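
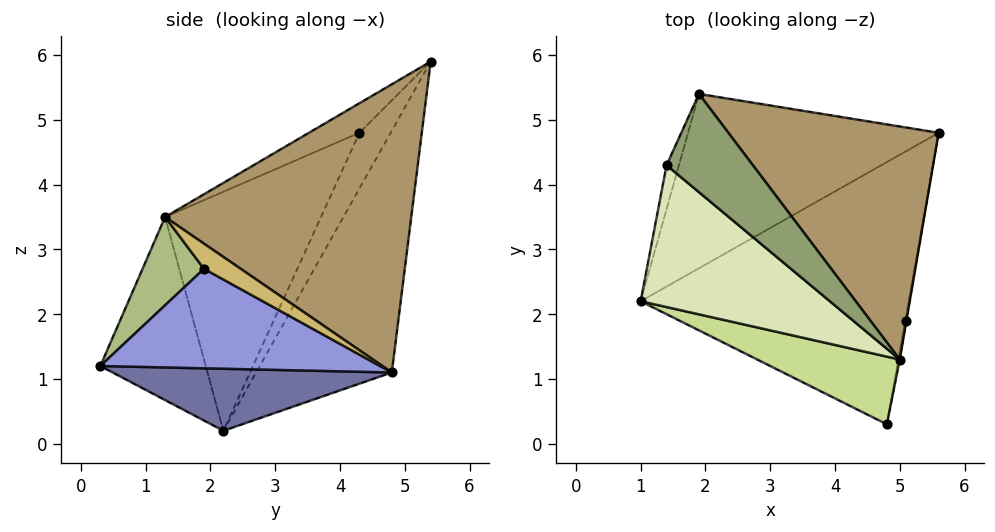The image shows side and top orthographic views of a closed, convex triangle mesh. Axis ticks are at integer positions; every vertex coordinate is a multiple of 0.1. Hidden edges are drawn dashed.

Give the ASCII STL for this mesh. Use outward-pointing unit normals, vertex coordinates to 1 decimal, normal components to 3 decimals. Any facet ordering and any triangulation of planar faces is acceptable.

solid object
 facet normal 0.225 -0.062 -0.972
  outer loop
   vertex 4.8 0.3 1.2
   vertex 1.0 2.2 0.2
   vertex 5.6 4.8 1.1
  endloop
 endfacet
 facet normal -0.389 0.828 -0.403
  outer loop
   vertex 1.9 5.4 5.9
   vertex 5.6 4.8 1.1
   vertex 1.0 2.2 0.2
  endloop
 endfacet
 facet normal 0.984 -0.175 -0.010
  outer loop
   vertex 5.1 1.9 2.7
   vertex 4.8 0.3 1.2
   vertex 5.6 4.8 1.1
  endloop
 endfacet
 facet normal -0.815 0.551 -0.181
  outer loop
   vertex 1.4 4.3 4.8
   vertex 1.9 5.4 5.9
   vertex 1.0 2.2 0.2
  endloop
 endfacet
 facet normal -0.253 -0.624 0.739
  outer loop
   vertex 5.0 1.3 3.5
   vertex 1.9 5.4 5.9
   vertex 1.4 4.3 4.8
  endloop
 endfacet
 facet normal 0.984 -0.176 -0.009
  outer loop
   vertex 5.0 1.3 3.5
   vertex 4.8 0.3 1.2
   vertex 5.1 1.9 2.7
  endloop
 endfacet
 facet normal -0.492 -0.782 0.383
  outer loop
   vertex 5.0 1.3 3.5
   vertex 1.0 2.2 0.2
   vertex 4.8 0.3 1.2
  endloop
 endfacet
 facet normal -0.500 -0.771 0.395
  outer loop
   vertex 5.0 1.3 3.5
   vertex 1.4 4.3 4.8
   vertex 1.0 2.2 0.2
  endloop
 endfacet
 facet normal 0.781 0.257 0.570
  outer loop
   vertex 5.0 1.3 3.5
   vertex 5.6 4.8 1.1
   vertex 1.9 5.4 5.9
  endloop
 endfacet
 facet normal 0.985 -0.174 -0.007
  outer loop
   vertex 5.0 1.3 3.5
   vertex 5.1 1.9 2.7
   vertex 5.6 4.8 1.1
  endloop
 endfacet
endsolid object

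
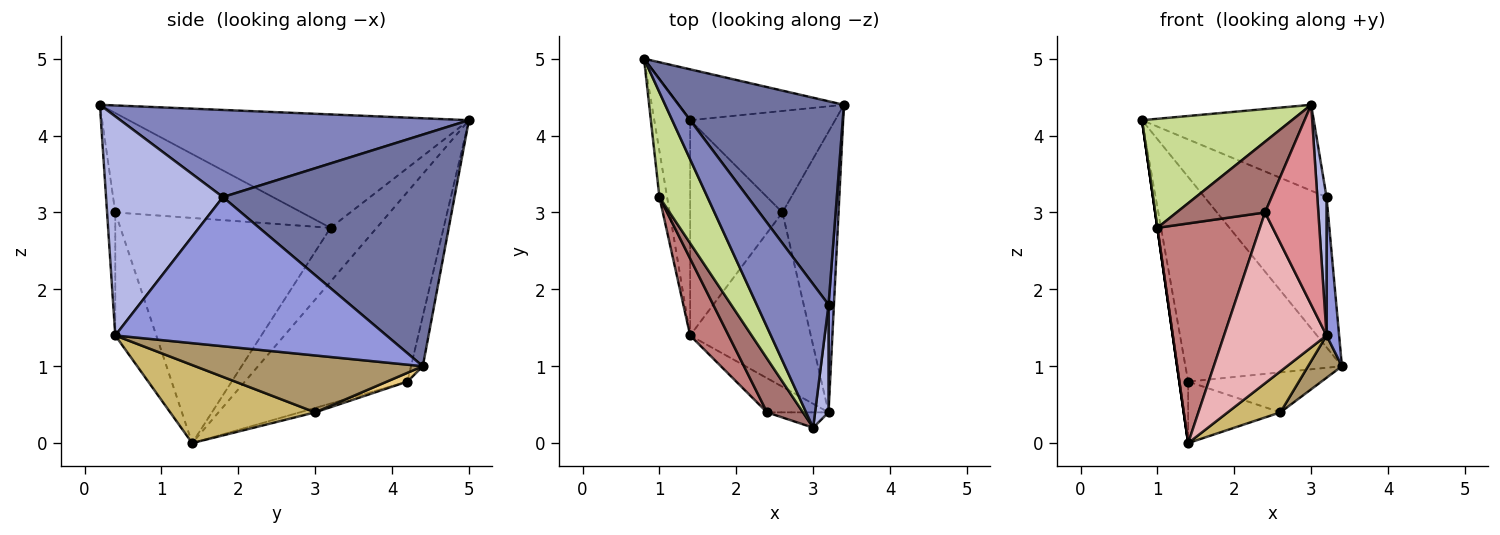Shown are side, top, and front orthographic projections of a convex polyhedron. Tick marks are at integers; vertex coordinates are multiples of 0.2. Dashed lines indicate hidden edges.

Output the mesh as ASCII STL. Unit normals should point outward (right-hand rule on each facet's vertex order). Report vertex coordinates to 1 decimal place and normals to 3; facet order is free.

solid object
 facet normal 0.748 0.394 0.534
  outer loop
   vertex 3.2 1.8 3.2
   vertex 3.4 4.4 1.0
   vertex 0.8 5.0 4.2
  endloop
 endfacet
 facet normal 0.722 0.355 0.594
  outer loop
   vertex 3.2 1.8 3.2
   vertex 0.8 5.0 4.2
   vertex 3.0 0.2 4.4
  endloop
 endfacet
 facet normal 0.998 -0.046 0.036
  outer loop
   vertex 3.2 1.8 3.2
   vertex 3.2 0.4 1.4
   vertex 3.4 4.4 1.0
  endloop
 endfacet
 facet normal 0.995 -0.079 0.061
  outer loop
   vertex 3.2 1.8 3.2
   vertex 3.0 0.2 4.4
   vertex 3.2 0.4 1.4
  endloop
 endfacet
 facet normal -0.073 0.968 -0.241
  outer loop
   vertex 1.4 4.2 0.8
   vertex 0.8 5.0 4.2
   vertex 3.4 4.4 1.0
  endloop
 endfacet
 facet normal -0.981 0.053 -0.186
  outer loop
   vertex 1.4 4.2 0.8
   vertex 1.4 1.4 0.0
   vertex 0.8 5.0 4.2
  endloop
 endfacet
 facet normal -0.853 -0.376 0.362
  outer loop
   vertex 1.0 3.2 2.8
   vertex 3.0 0.2 4.4
   vertex 0.8 5.0 4.2
  endloop
 endfacet
 facet normal -0.990 0.000 -0.141
  outer loop
   vertex 1.0 3.2 2.8
   vertex 0.8 5.0 4.2
   vertex 1.4 1.4 0.0
  endloop
 endfacet
 facet normal 0.708 -0.105 -0.698
  outer loop
   vertex 2.6 3.0 0.4
   vertex 3.4 4.4 1.0
   vertex 3.2 0.4 1.4
  endloop
 endfacet
 facet normal 0.533 -0.194 -0.824
  outer loop
   vertex 2.6 3.0 0.4
   vertex 3.2 0.4 1.4
   vertex 1.4 1.4 0.0
  endloop
 endfacet
 facet normal 0.056 0.366 -0.929
  outer loop
   vertex 2.6 3.0 0.4
   vertex 1.4 4.2 0.8
   vertex 3.4 4.4 1.0
  endloop
 endfacet
 facet normal -0.046 0.274 -0.961
  outer loop
   vertex 2.6 3.0 0.4
   vertex 1.4 1.4 0.0
   vertex 1.4 4.2 0.8
  endloop
 endfacet
 facet normal -0.859 -0.407 0.310
  outer loop
   vertex 2.4 0.4 3.0
   vertex 3.0 0.2 4.4
   vertex 1.0 3.2 2.8
  endloop
 endfacet
 facet normal -0.888 -0.433 0.152
  outer loop
   vertex 2.4 0.4 3.0
   vertex 1.0 3.2 2.8
   vertex 1.4 1.4 0.0
  endloop
 endfacet
 facet normal -0.152 -0.986 -0.076
  outer loop
   vertex 2.4 0.4 3.0
   vertex 3.2 0.4 1.4
   vertex 3.0 0.2 4.4
  endloop
 endfacet
 facet normal -0.365 -0.913 -0.183
  outer loop
   vertex 2.4 0.4 3.0
   vertex 1.4 1.4 0.0
   vertex 3.2 0.4 1.4
  endloop
 endfacet
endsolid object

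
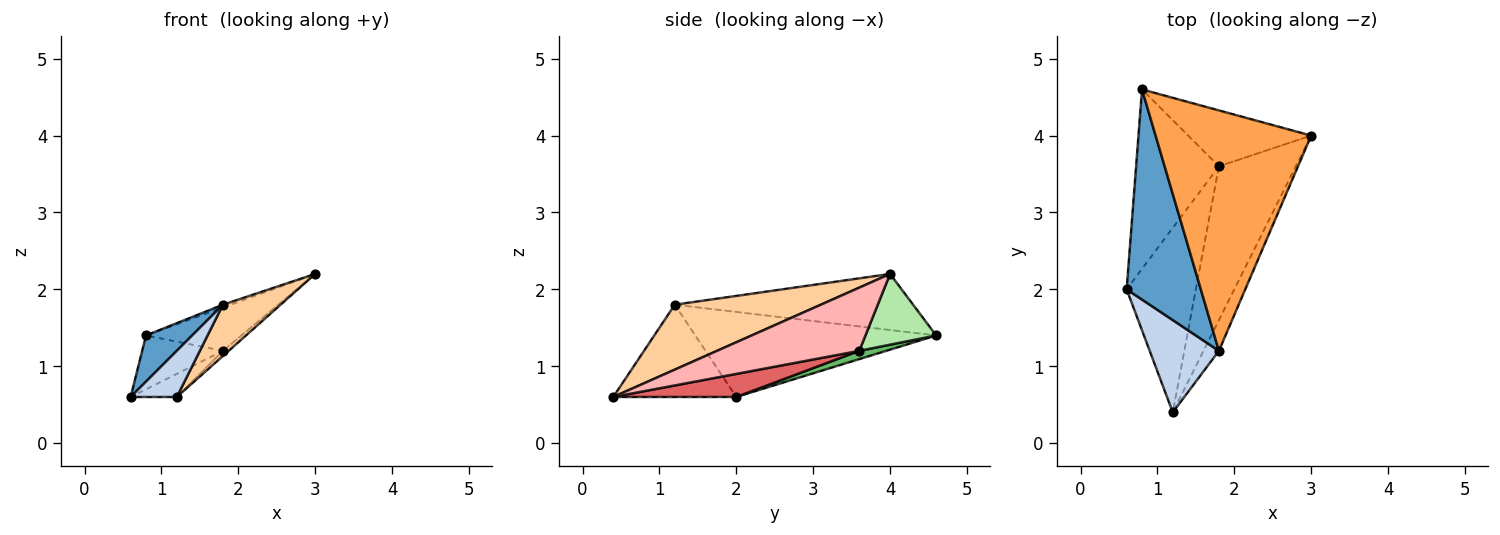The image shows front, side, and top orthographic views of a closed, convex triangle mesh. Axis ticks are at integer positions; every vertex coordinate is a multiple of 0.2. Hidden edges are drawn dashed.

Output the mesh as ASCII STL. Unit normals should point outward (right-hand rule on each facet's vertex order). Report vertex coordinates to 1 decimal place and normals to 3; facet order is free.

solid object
 facet normal -0.746 -0.143 0.651
  outer loop
   vertex 1.8 1.2 1.8
   vertex 0.8 4.6 1.4
   vertex 0.6 2.0 0.6
  endloop
 endfacet
 facet normal -0.766 -0.287 0.575
  outer loop
   vertex 1.8 1.2 1.8
   vertex 0.6 2.0 0.6
   vertex 1.2 0.4 0.6
  endloop
 endfacet
 facet normal -0.339 0.011 0.941
  outer loop
   vertex 1.8 1.2 1.8
   vertex 3.0 4.0 2.2
   vertex 0.8 4.6 1.4
  endloop
 endfacet
 facet normal 0.908 -0.359 -0.215
  outer loop
   vertex 1.8 1.2 1.8
   vertex 1.2 0.4 0.6
   vertex 3.0 4.0 2.2
  endloop
 endfacet
 facet normal 0.095 0.286 -0.953
  outer loop
   vertex 1.8 3.6 1.2
   vertex 0.6 2.0 0.6
   vertex 0.8 4.6 1.4
  endloop
 endfacet
 facet normal 0.414 0.558 -0.720
  outer loop
   vertex 1.8 3.6 1.2
   vertex 0.8 4.6 1.4
   vertex 3.0 4.0 2.2
  endloop
 endfacet
 facet normal 0.314 0.118 -0.942
  outer loop
   vertex 1.8 3.6 1.2
   vertex 1.2 0.4 0.6
   vertex 0.6 2.0 0.6
  endloop
 endfacet
 facet normal 0.635 0.026 -0.772
  outer loop
   vertex 1.8 3.6 1.2
   vertex 3.0 4.0 2.2
   vertex 1.2 0.4 0.6
  endloop
 endfacet
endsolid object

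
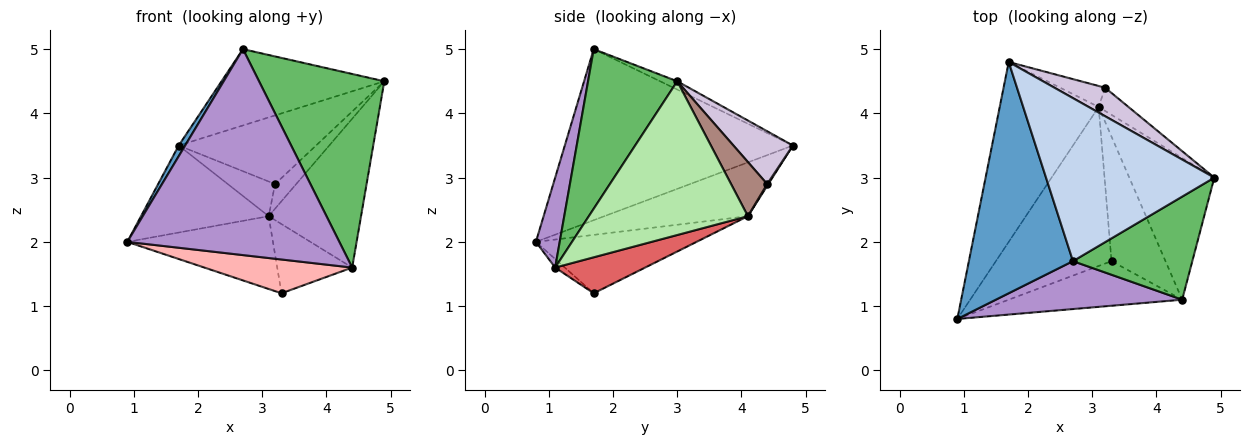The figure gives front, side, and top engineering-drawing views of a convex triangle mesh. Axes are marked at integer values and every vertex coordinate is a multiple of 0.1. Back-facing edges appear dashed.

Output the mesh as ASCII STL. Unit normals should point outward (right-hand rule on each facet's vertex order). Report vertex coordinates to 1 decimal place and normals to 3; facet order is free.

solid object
 facet normal -0.854 -0.024 0.520
  outer loop
   vertex 2.7 1.7 5.0
   vertex 1.7 4.8 3.5
   vertex 0.9 0.8 2.0
  endloop
 endfacet
 facet normal -0.045 0.423 0.905
  outer loop
   vertex 2.7 1.7 5.0
   vertex 4.9 3.0 4.5
   vertex 1.7 4.8 3.5
  endloop
 endfacet
 facet normal -0.440 0.391 -0.809
  outer loop
   vertex 3.1 4.1 2.4
   vertex 0.9 0.8 2.0
   vertex 1.7 4.8 3.5
  endloop
 endfacet
 facet normal -0.417 0.378 -0.826
  outer loop
   vertex 3.1 4.1 2.4
   vertex 3.3 1.7 1.2
   vertex 0.9 0.8 2.0
  endloop
 endfacet
 facet normal 0.532 -0.747 0.398
  outer loop
   vertex 4.4 1.1 1.6
   vertex 4.9 3.0 4.5
   vertex 2.7 1.7 5.0
  endloop
 endfacet
 facet normal 0.780 0.453 -0.431
  outer loop
   vertex 4.4 1.1 1.6
   vertex 3.1 4.1 2.4
   vertex 4.9 3.0 4.5
  endloop
 endfacet
 facet normal 0.504 0.420 -0.755
  outer loop
   vertex 4.4 1.1 1.6
   vertex 3.3 1.7 1.2
   vertex 3.1 4.1 2.4
  endloop
 endfacet
 facet normal -0.039 -0.603 -0.797
  outer loop
   vertex 4.4 1.1 1.6
   vertex 0.9 0.8 2.0
   vertex 3.3 1.7 1.2
  endloop
 endfacet
 facet normal 0.109 -0.968 0.225
  outer loop
   vertex 4.4 1.1 1.6
   vertex 2.7 1.7 5.0
   vertex 0.9 0.8 2.0
  endloop
 endfacet
 facet normal 0.371 0.858 0.356
  outer loop
   vertex 3.2 4.4 2.9
   vertex 1.7 4.8 3.5
   vertex 4.9 3.0 4.5
  endloop
 endfacet
 facet normal 0.780 0.456 -0.429
  outer loop
   vertex 3.2 4.4 2.9
   vertex 4.9 3.0 4.5
   vertex 3.1 4.1 2.4
  endloop
 endfacet
 facet normal 0.021 0.855 -0.517
  outer loop
   vertex 3.2 4.4 2.9
   vertex 3.1 4.1 2.4
   vertex 1.7 4.8 3.5
  endloop
 endfacet
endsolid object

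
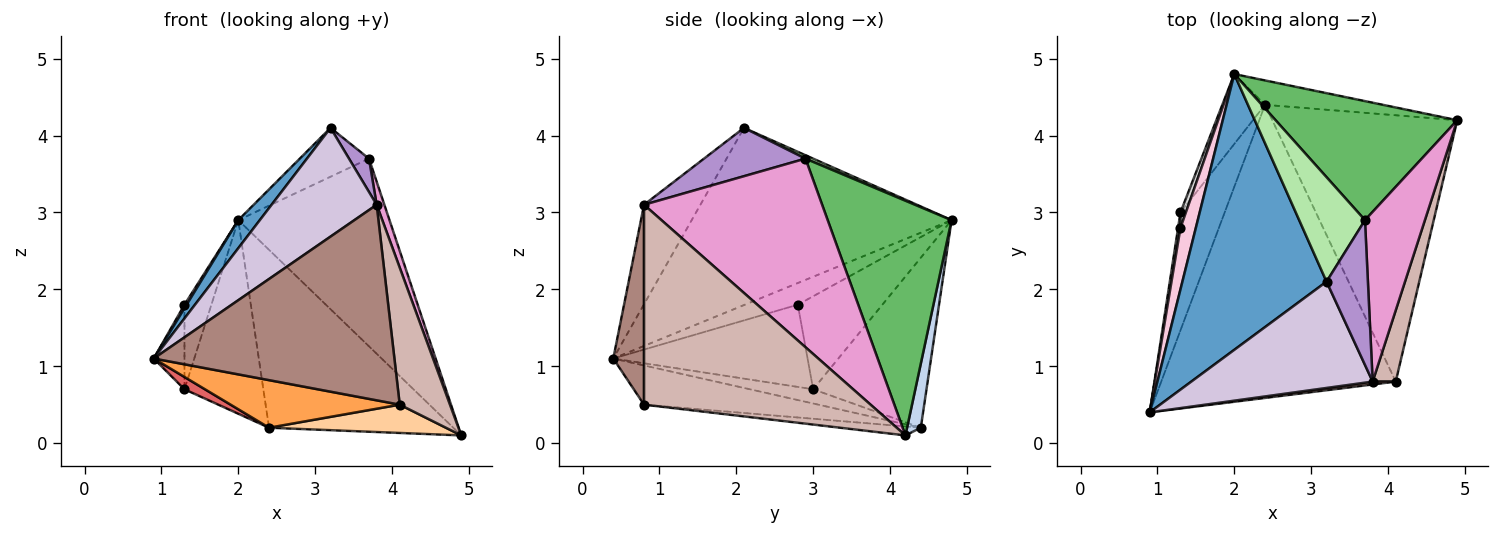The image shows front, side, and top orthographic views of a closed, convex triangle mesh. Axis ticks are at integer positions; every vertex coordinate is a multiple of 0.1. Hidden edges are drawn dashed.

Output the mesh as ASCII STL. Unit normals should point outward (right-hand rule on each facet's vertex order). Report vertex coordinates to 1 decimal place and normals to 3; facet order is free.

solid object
 facet normal -0.774 -0.064 0.630
  outer loop
   vertex 3.2 2.1 4.1
   vertex 2.0 4.8 2.9
   vertex 0.9 0.4 1.1
  endloop
 endfacet
 facet normal 0.074 0.988 -0.135
  outer loop
   vertex 2.4 4.4 0.2
   vertex 2.0 4.8 2.9
   vertex 4.9 4.2 0.1
  endloop
 endfacet
 facet normal -0.163 -0.158 -0.974
  outer loop
   vertex 2.4 4.4 0.2
   vertex 4.1 0.8 0.5
   vertex 0.9 0.4 1.1
  endloop
 endfacet
 facet normal -0.048 -0.106 -0.993
  outer loop
   vertex 2.4 4.4 0.2
   vertex 4.9 4.2 0.1
   vertex 4.1 0.8 0.5
  endloop
 endfacet
 facet normal 0.569 0.694 0.440
  outer loop
   vertex 3.7 2.9 3.7
   vertex 4.9 4.2 0.1
   vertex 2.0 4.8 2.9
  endloop
 endfacet
 facet normal 0.047 0.423 0.905
  outer loop
   vertex 3.7 2.9 3.7
   vertex 2.0 4.8 2.9
   vertex 3.2 2.1 4.1
  endloop
 endfacet
 facet normal -0.305 -0.099 -0.947
  outer loop
   vertex 1.3 3.0 0.7
   vertex 2.4 4.4 0.2
   vertex 0.9 0.4 1.1
  endloop
 endfacet
 facet normal -0.804 0.559 -0.202
  outer loop
   vertex 1.3 3.0 0.7
   vertex 2.0 4.8 2.9
   vertex 2.4 4.4 0.2
  endloop
 endfacet
 facet normal 0.751 -0.148 0.643
  outer loop
   vertex 3.8 0.8 3.1
   vertex 3.7 2.9 3.7
   vertex 3.2 2.1 4.1
  endloop
 endfacet
 facet normal -0.358 -0.667 0.653
  outer loop
   vertex 3.8 0.8 3.1
   vertex 3.2 2.1 4.1
   vertex 0.9 0.4 1.1
  endloop
 endfacet
 facet normal 0.127 -0.992 0.015
  outer loop
   vertex 3.8 0.8 3.1
   vertex 0.9 0.4 1.1
   vertex 4.1 0.8 0.5
  endloop
 endfacet
 facet normal 0.970 -0.215 0.112
  outer loop
   vertex 3.8 0.8 3.1
   vertex 4.1 0.8 0.5
   vertex 4.9 4.2 0.1
  endloop
 endfacet
 facet normal 0.952 -0.041 0.303
  outer loop
   vertex 3.8 0.8 3.1
   vertex 4.9 4.2 0.1
   vertex 3.7 2.9 3.7
  endloop
 endfacet
 facet normal -0.815 -0.033 0.578
  outer loop
   vertex 1.3 2.8 1.8
   vertex 0.9 0.4 1.1
   vertex 2.0 4.8 2.9
  endloop
 endfacet
 facet normal -0.987 0.156 0.028
  outer loop
   vertex 1.3 2.8 1.8
   vertex 1.3 3.0 0.7
   vertex 0.9 0.4 1.1
  endloop
 endfacet
 facet normal -0.951 0.303 0.055
  outer loop
   vertex 1.3 2.8 1.8
   vertex 2.0 4.8 2.9
   vertex 1.3 3.0 0.7
  endloop
 endfacet
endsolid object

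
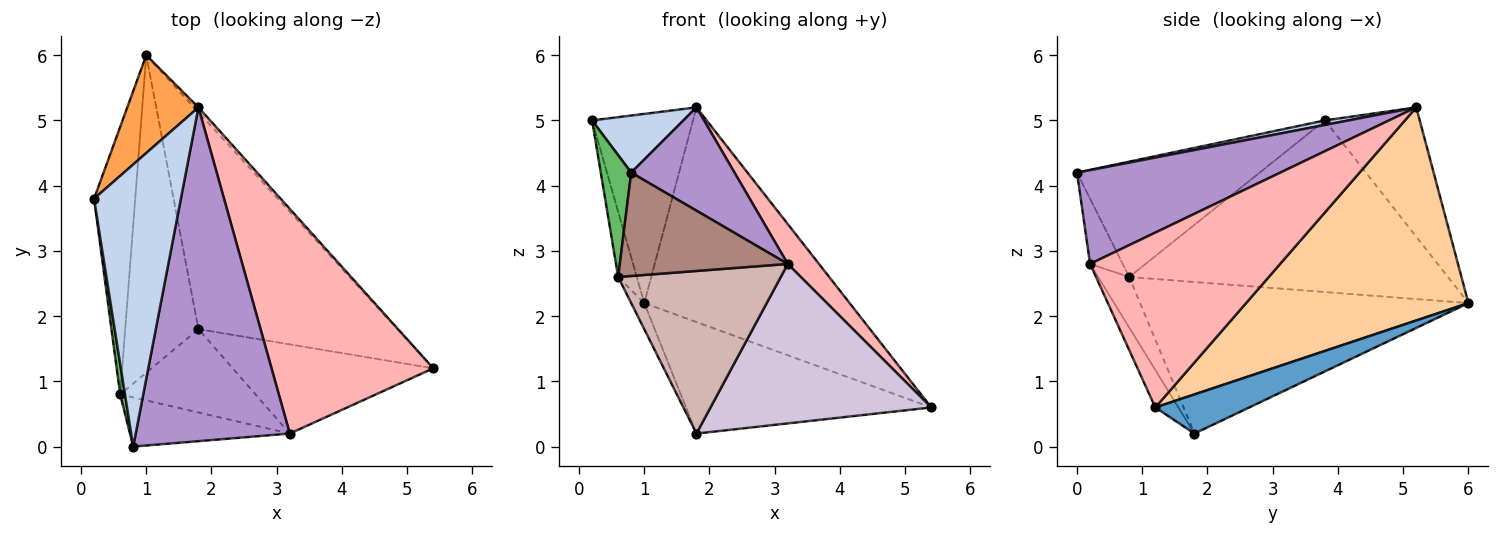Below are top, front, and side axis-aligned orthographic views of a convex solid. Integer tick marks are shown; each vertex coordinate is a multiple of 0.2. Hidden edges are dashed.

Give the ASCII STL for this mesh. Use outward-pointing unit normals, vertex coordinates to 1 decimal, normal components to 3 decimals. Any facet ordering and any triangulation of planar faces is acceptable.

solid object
 facet normal 0.172 0.450 -0.876
  outer loop
   vertex 1.0 6.0 2.2
   vertex 5.4 1.2 0.6
   vertex 1.8 1.8 0.2
  endloop
 endfacet
 facet normal 0.051 -0.198 0.979
  outer loop
   vertex 1.8 5.2 5.2
   vertex 0.2 3.8 5.0
   vertex 0.8 0.0 4.2
  endloop
 endfacet
 facet normal -0.641 0.682 0.353
  outer loop
   vertex 1.8 5.2 5.2
   vertex 1.0 6.0 2.2
   vertex 0.2 3.8 5.0
  endloop
 endfacet
 facet normal 0.735 0.678 -0.015
  outer loop
   vertex 1.8 5.2 5.2
   vertex 5.4 1.2 0.6
   vertex 1.0 6.0 2.2
  endloop
 endfacet
 facet normal -0.986 -0.164 0.041
  outer loop
   vertex 0.6 0.8 2.6
   vertex 0.8 0.0 4.2
   vertex 0.2 3.8 5.0
  endloop
 endfacet
 facet normal -0.971 0.057 -0.233
  outer loop
   vertex 0.6 0.8 2.6
   vertex 0.2 3.8 5.0
   vertex 1.0 6.0 2.2
  endloop
 endfacet
 facet normal -0.900 0.036 -0.435
  outer loop
   vertex 0.6 0.8 2.6
   vertex 1.0 6.0 2.2
   vertex 1.8 1.8 0.2
  endloop
 endfacet
 facet normal 0.729 -0.120 0.674
  outer loop
   vertex 3.2 0.2 2.8
   vertex 5.4 1.2 0.6
   vertex 1.8 5.2 5.2
  endloop
 endfacet
 facet normal 0.503 -0.256 0.826
  outer loop
   vertex 3.2 0.2 2.8
   vertex 1.8 5.2 5.2
   vertex 0.8 0.0 4.2
  endloop
 endfacet
 facet normal -0.091 -0.869 -0.486
  outer loop
   vertex 3.2 0.2 2.8
   vertex 1.8 1.8 0.2
   vertex 5.4 1.2 0.6
  endloop
 endfacet
 facet normal -0.173 -0.889 -0.423
  outer loop
   vertex 3.2 0.2 2.8
   vertex 0.8 0.0 4.2
   vertex 0.6 0.8 2.6
  endloop
 endfacet
 facet normal -0.168 -0.877 -0.450
  outer loop
   vertex 3.2 0.2 2.8
   vertex 0.6 0.8 2.6
   vertex 1.8 1.8 0.2
  endloop
 endfacet
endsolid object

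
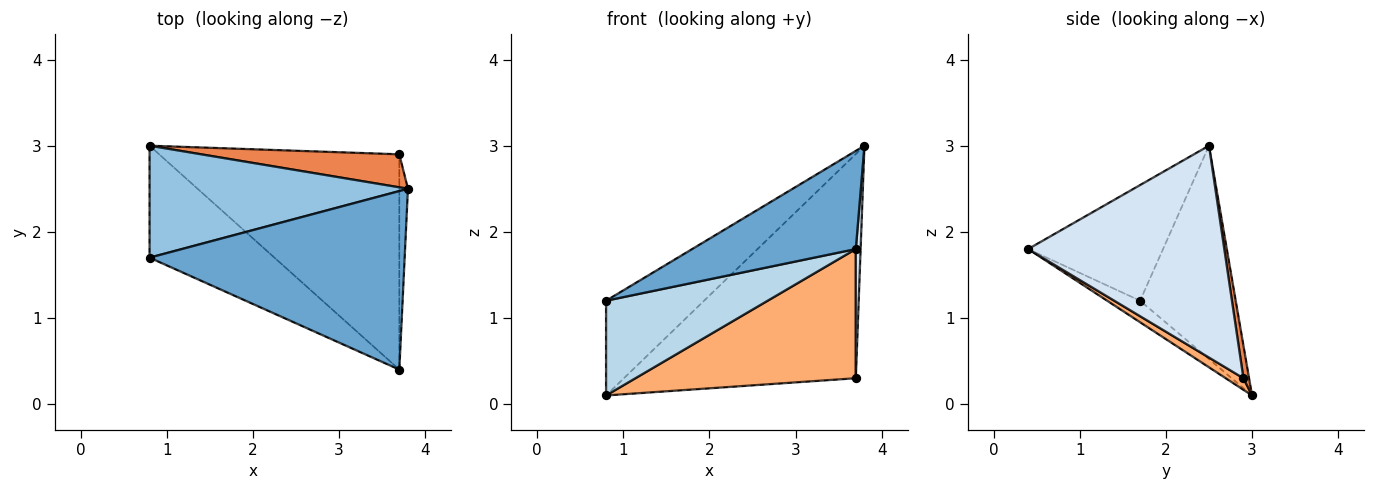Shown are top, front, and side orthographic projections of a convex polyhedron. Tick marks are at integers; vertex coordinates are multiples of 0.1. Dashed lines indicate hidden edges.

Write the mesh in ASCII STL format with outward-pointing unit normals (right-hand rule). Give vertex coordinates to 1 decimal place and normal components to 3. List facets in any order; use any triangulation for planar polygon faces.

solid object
 facet normal -0.369 -0.448 0.814
  outer loop
   vertex 3.7 0.4 1.8
   vertex 3.8 2.5 3.0
   vertex 0.8 1.7 1.2
  endloop
 endfacet
 facet normal -0.533 0.546 0.646
  outer loop
   vertex 0.8 3.0 0.1
   vertex 0.8 1.7 1.2
   vertex 3.8 2.5 3.0
  endloop
 endfacet
 facet normal -0.130 -0.640 -0.757
  outer loop
   vertex 0.8 3.0 0.1
   vertex 3.7 0.4 1.8
   vertex 0.8 1.7 1.2
  endloop
 endfacet
 facet normal 0.999 -0.024 -0.041
  outer loop
   vertex 3.7 2.9 0.3
   vertex 3.8 2.5 3.0
   vertex 3.7 0.4 1.8
  endloop
 endfacet
 facet normal 0.024 0.989 0.146
  outer loop
   vertex 3.7 2.9 0.3
   vertex 0.8 3.0 0.1
   vertex 3.8 2.5 3.0
  endloop
 endfacet
 facet normal 0.041 -0.514 -0.857
  outer loop
   vertex 3.7 2.9 0.3
   vertex 3.7 0.4 1.8
   vertex 0.8 3.0 0.1
  endloop
 endfacet
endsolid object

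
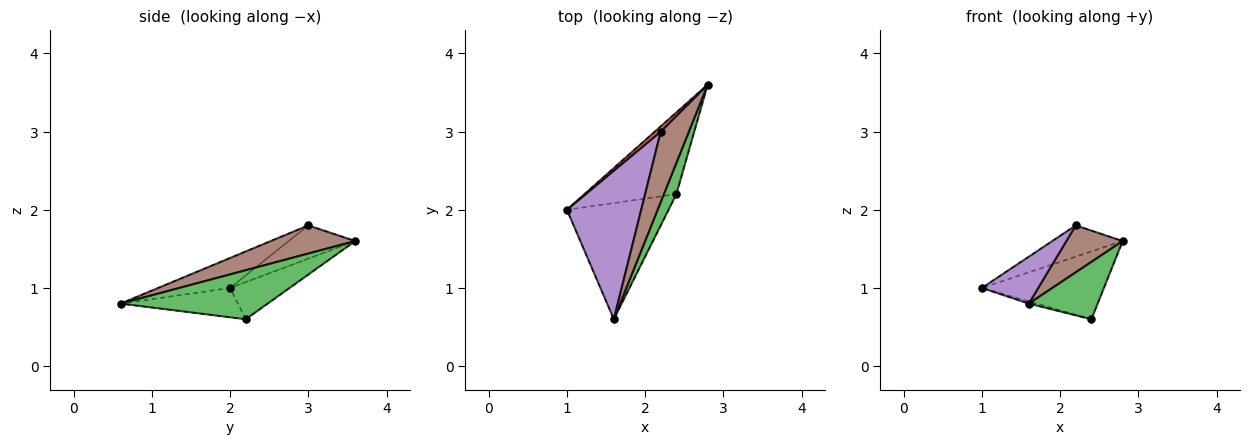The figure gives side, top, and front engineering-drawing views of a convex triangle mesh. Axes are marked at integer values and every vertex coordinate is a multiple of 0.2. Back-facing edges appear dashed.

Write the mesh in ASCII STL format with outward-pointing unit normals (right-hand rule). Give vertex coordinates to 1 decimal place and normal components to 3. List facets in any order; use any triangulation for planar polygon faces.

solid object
 facet normal -0.297 0.610 -0.735
  outer loop
   vertex 2.4 2.2 0.6
   vertex 1.0 2.0 1.0
   vertex 2.8 3.6 1.6
  endloop
 endfacet
 facet normal -0.277 0.018 -0.961
  outer loop
   vertex 2.4 2.2 0.6
   vertex 1.6 0.6 0.8
   vertex 1.0 2.0 1.0
  endloop
 endfacet
 facet normal 0.882 -0.413 0.225
  outer loop
   vertex 2.4 2.2 0.6
   vertex 2.8 3.6 1.6
   vertex 1.6 0.6 0.8
  endloop
 endfacet
 facet normal -0.682 0.722 0.120
  outer loop
   vertex 2.2 3.0 1.8
   vertex 2.8 3.6 1.6
   vertex 1.0 2.0 1.0
  endloop
 endfacet
 facet normal -0.359 -0.281 0.890
  outer loop
   vertex 2.2 3.0 1.8
   vertex 1.0 2.0 1.0
   vertex 1.6 0.6 0.8
  endloop
 endfacet
 facet normal 0.640 -0.426 0.640
  outer loop
   vertex 2.2 3.0 1.8
   vertex 1.6 0.6 0.8
   vertex 2.8 3.6 1.6
  endloop
 endfacet
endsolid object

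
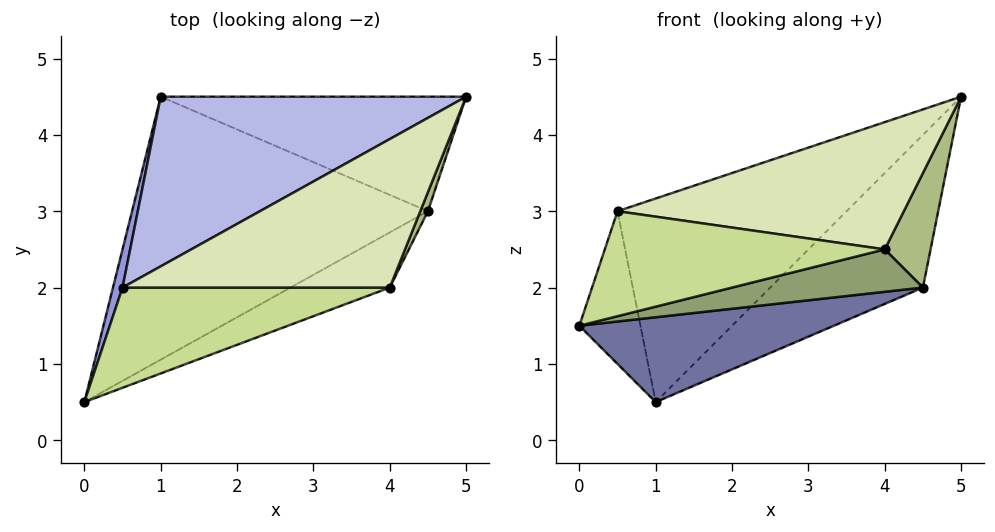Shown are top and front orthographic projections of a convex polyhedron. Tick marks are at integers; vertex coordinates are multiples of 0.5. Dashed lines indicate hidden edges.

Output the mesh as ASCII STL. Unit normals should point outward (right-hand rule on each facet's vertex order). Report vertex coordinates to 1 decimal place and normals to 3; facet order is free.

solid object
 facet normal 0.266 -0.296 -0.917
  outer loop
   vertex 4.5 3.0 2.0
   vertex 0.0 0.5 1.5
   vertex 1.0 4.5 0.5
  endloop
 endfacet
 facet normal 0.514 0.686 -0.514
  outer loop
   vertex 4.5 3.0 2.0
   vertex 1.0 4.5 0.5
   vertex 5.0 4.5 4.5
  endloop
 endfacet
 facet normal -0.964 0.257 0.064
  outer loop
   vertex 0.5 2.0 3.0
   vertex 1.0 4.5 0.5
   vertex 0.0 0.5 1.5
  endloop
 endfacet
 facet normal -0.539 0.647 0.539
  outer loop
   vertex 0.5 2.0 3.0
   vertex 5.0 4.5 4.5
   vertex 1.0 4.5 0.5
  endloop
 endfacet
 facet normal 0.393 -0.561 -0.729
  outer loop
   vertex 4.0 2.0 2.5
   vertex 0.0 0.5 1.5
   vertex 4.5 3.0 2.0
  endloop
 endfacet
 facet normal 0.906 -0.418 0.070
  outer loop
   vertex 4.0 2.0 2.5
   vertex 4.5 3.0 2.0
   vertex 5.0 4.5 4.5
  endloop
 endfacet
 facet normal 0.098 -0.720 0.687
  outer loop
   vertex 4.0 2.0 2.5
   vertex 0.5 2.0 3.0
   vertex 0.0 0.5 1.5
  endloop
 endfacet
 facet normal 0.108 -0.647 0.755
  outer loop
   vertex 4.0 2.0 2.5
   vertex 5.0 4.5 4.5
   vertex 0.5 2.0 3.0
  endloop
 endfacet
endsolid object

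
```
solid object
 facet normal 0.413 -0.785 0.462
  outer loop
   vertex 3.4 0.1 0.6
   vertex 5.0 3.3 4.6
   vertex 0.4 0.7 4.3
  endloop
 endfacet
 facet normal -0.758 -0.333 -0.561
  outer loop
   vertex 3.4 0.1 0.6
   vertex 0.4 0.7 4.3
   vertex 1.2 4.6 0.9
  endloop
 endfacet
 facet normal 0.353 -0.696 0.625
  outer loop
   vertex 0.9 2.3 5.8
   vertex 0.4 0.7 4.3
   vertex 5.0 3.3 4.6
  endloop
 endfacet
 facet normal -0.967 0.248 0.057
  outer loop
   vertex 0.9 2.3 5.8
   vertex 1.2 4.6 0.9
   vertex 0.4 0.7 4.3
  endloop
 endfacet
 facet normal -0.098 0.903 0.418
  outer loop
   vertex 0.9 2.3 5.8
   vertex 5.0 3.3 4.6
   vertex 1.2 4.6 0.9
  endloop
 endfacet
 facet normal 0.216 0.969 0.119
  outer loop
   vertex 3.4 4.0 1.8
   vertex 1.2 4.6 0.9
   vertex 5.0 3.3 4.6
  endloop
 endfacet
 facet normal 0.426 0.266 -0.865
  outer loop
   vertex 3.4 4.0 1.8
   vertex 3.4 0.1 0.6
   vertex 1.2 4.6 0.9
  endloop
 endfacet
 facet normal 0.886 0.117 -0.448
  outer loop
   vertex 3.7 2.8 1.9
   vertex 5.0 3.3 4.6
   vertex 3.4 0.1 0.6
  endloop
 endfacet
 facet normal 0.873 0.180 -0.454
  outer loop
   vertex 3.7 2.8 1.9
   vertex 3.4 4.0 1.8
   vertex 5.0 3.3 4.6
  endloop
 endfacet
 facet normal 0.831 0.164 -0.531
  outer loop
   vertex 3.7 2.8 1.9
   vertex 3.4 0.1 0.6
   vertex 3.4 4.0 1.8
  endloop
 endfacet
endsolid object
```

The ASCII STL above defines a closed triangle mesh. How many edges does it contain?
15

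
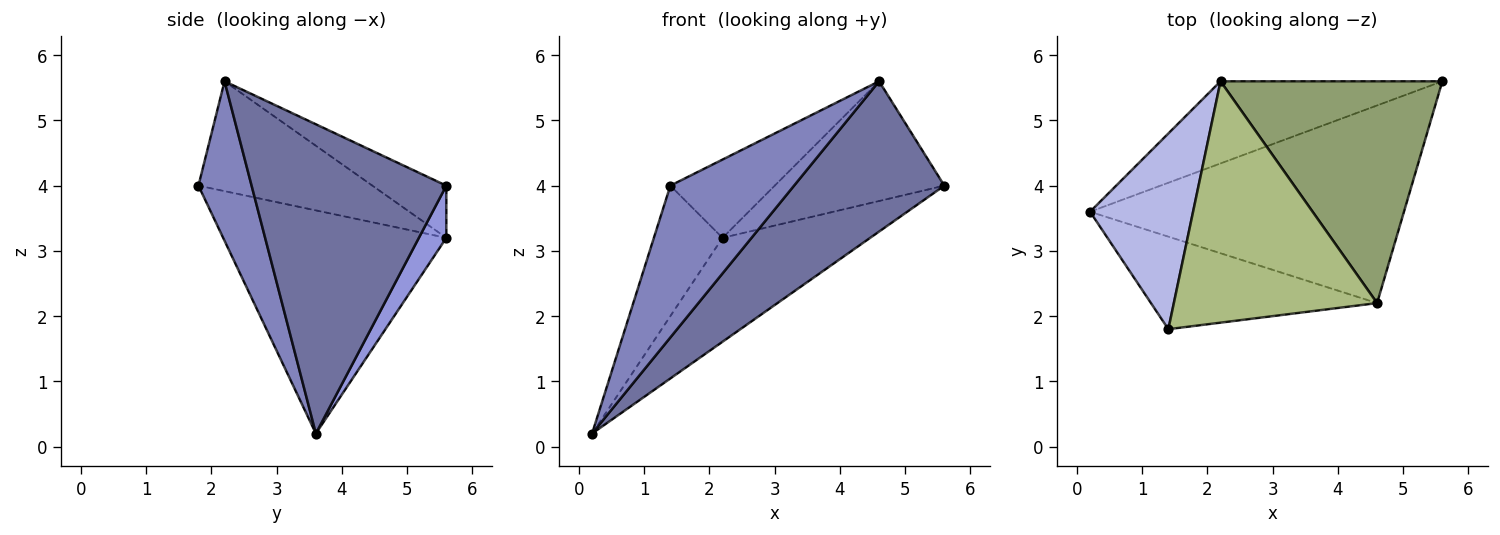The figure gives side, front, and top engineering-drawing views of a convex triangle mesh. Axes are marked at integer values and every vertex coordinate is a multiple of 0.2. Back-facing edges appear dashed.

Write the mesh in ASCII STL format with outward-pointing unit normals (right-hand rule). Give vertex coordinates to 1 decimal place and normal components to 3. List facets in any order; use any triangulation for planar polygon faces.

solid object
 facet normal 0.617 -0.476 -0.626
  outer loop
   vertex 4.6 2.2 5.6
   vertex 0.2 3.6 0.2
   vertex 5.6 5.6 4.0
  endloop
 endfacet
 facet normal 0.344 -0.802 -0.489
  outer loop
   vertex 1.4 1.8 4.0
   vertex 0.2 3.6 0.2
   vertex 4.6 2.2 5.6
  endloop
 endfacet
 facet normal 0.144 0.776 -0.614
  outer loop
   vertex 2.2 5.6 3.2
   vertex 5.6 5.6 4.0
   vertex 0.2 3.6 0.2
  endloop
 endfacet
 facet normal -0.874 0.269 0.404
  outer loop
   vertex 2.2 5.6 3.2
   vertex 0.2 3.6 0.2
   vertex 1.4 1.8 4.0
  endloop
 endfacet
 facet normal -0.203 0.465 0.862
  outer loop
   vertex 2.2 5.6 3.2
   vertex 4.6 2.2 5.6
   vertex 5.6 5.6 4.0
  endloop
 endfacet
 facet normal -0.457 0.274 0.846
  outer loop
   vertex 2.2 5.6 3.2
   vertex 1.4 1.8 4.0
   vertex 4.6 2.2 5.6
  endloop
 endfacet
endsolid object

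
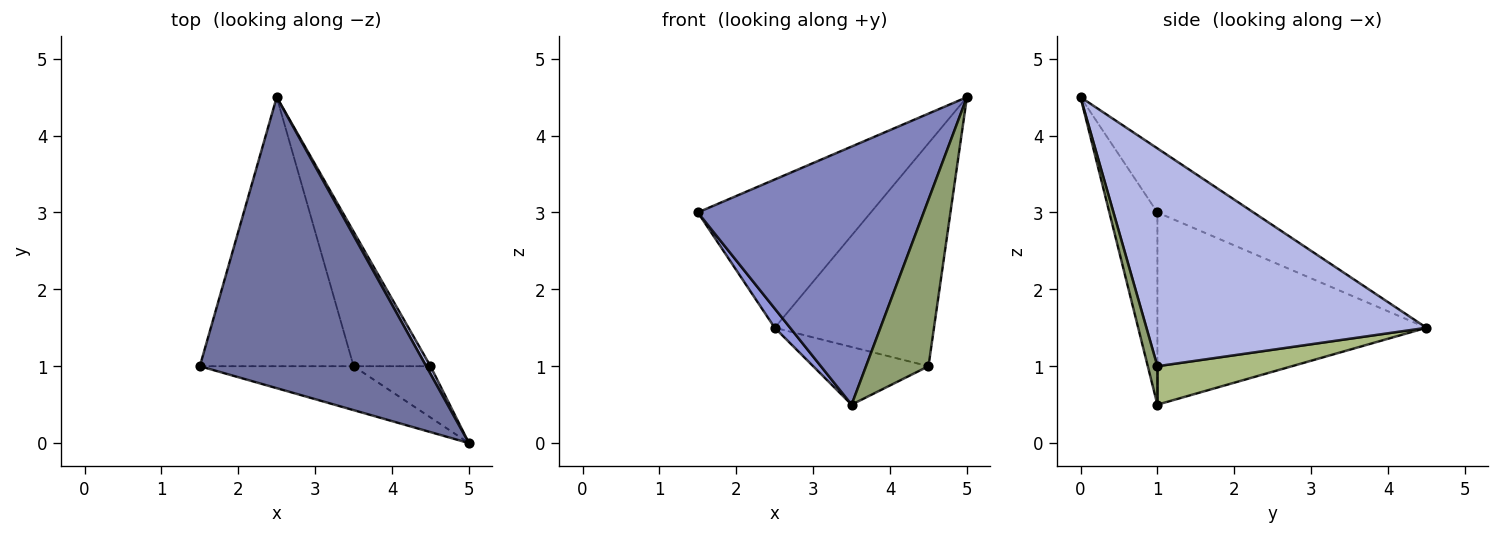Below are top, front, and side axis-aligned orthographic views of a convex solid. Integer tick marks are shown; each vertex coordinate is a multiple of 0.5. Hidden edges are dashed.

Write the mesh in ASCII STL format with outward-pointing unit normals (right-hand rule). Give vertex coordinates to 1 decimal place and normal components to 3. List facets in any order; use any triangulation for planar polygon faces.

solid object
 facet normal -0.245 0.440 0.864
  outer loop
   vertex 2.5 4.5 1.5
   vertex 1.5 1.0 3.0
   vertex 5.0 0.0 4.5
  endloop
 endfacet
 facet normal -0.205 -0.965 -0.164
  outer loop
   vertex 3.5 1.0 0.5
   vertex 5.0 0.0 4.5
   vertex 1.5 1.0 3.0
  endloop
 endfacet
 facet normal -0.780 -0.045 -0.624
  outer loop
   vertex 3.5 1.0 0.5
   vertex 1.5 1.0 3.0
   vertex 2.5 4.5 1.5
  endloop
 endfacet
 facet normal 0.869 0.494 0.017
  outer loop
   vertex 4.5 1.0 1.0
   vertex 2.5 4.5 1.5
   vertex 5.0 0.0 4.5
  endloop
 endfacet
 facet normal 0.145 -0.946 -0.291
  outer loop
   vertex 4.5 1.0 1.0
   vertex 5.0 0.0 4.5
   vertex 3.5 1.0 0.5
  endloop
 endfacet
 facet normal 0.418 0.358 -0.835
  outer loop
   vertex 4.5 1.0 1.0
   vertex 3.5 1.0 0.5
   vertex 2.5 4.5 1.5
  endloop
 endfacet
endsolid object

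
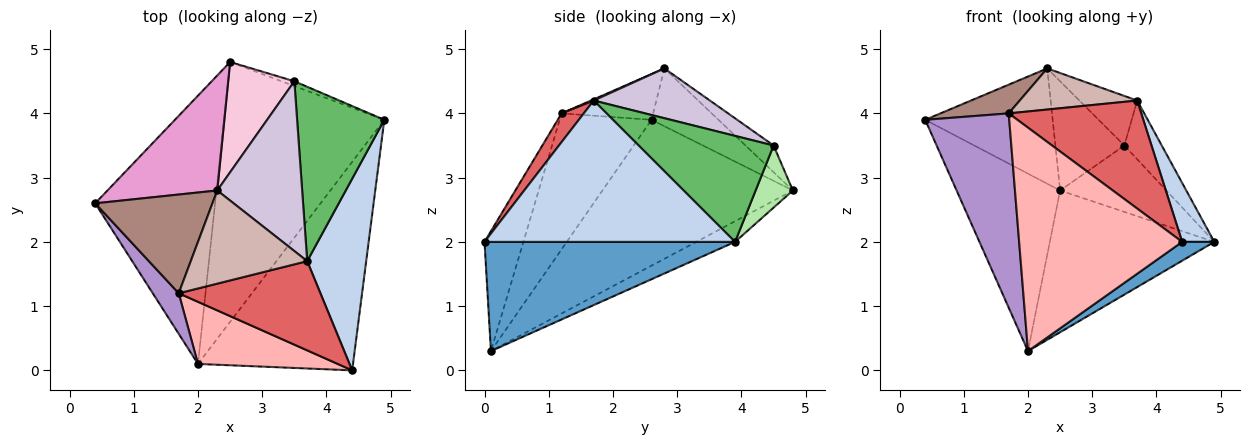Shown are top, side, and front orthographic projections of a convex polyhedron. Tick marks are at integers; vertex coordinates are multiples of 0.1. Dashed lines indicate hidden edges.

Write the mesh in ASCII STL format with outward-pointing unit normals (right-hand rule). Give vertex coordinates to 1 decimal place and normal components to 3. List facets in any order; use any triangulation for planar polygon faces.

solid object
 facet normal 0.574 -0.074 -0.815
  outer loop
   vertex 2.0 0.1 0.3
   vertex 4.9 3.9 2.0
   vertex 4.4 0.0 2.0
  endloop
 endfacet
 facet normal 0.916 -0.117 0.382
  outer loop
   vertex 3.7 1.7 4.2
   vertex 4.4 0.0 2.0
   vertex 4.9 3.9 2.0
  endloop
 endfacet
 facet normal -0.712 0.387 -0.585
  outer loop
   vertex 2.5 4.8 2.8
   vertex 2.0 0.1 0.3
   vertex 0.4 2.6 3.9
  endloop
 endfacet
 facet normal -0.112 0.476 -0.872
  outer loop
   vertex 2.5 4.8 2.8
   vertex 4.9 3.9 2.0
   vertex 2.0 0.1 0.3
  endloop
 endfacet
 facet normal 0.755 0.209 0.621
  outer loop
   vertex 3.5 4.5 3.5
   vertex 3.7 1.7 4.2
   vertex 4.9 3.9 2.0
  endloop
 endfacet
 facet normal 0.330 0.941 -0.068
  outer loop
   vertex 3.5 4.5 3.5
   vertex 4.9 3.9 2.0
   vertex 2.5 4.8 2.8
  endloop
 endfacet
 facet normal 0.128 -0.765 0.632
  outer loop
   vertex 1.7 1.2 4.0
   vertex 4.4 0.0 2.0
   vertex 3.7 1.7 4.2
  endloop
 endfacet
 facet normal -0.224 -0.939 0.261
  outer loop
   vertex 1.7 1.2 4.0
   vertex 2.0 0.1 0.3
   vertex 4.4 0.0 2.0
  endloop
 endfacet
 facet normal -0.731 -0.668 0.139
  outer loop
   vertex 1.7 1.2 4.0
   vertex 0.4 2.6 3.9
   vertex 2.0 0.1 0.3
  endloop
 endfacet
 facet normal 0.491 0.244 0.836
  outer loop
   vertex 2.3 2.8 4.7
   vertex 3.7 1.7 4.2
   vertex 3.5 4.5 3.5
  endloop
 endfacet
 facet normal -0.351 -0.262 0.899
  outer loop
   vertex 2.3 2.8 4.7
   vertex 0.4 2.6 3.9
   vertex 1.7 1.2 4.0
  endloop
 endfacet
 facet normal 0.009 -0.404 0.915
  outer loop
   vertex 2.3 2.8 4.7
   vertex 1.7 1.2 4.0
   vertex 3.7 1.7 4.2
  endloop
 endfacet
 facet normal -0.349 0.664 0.662
  outer loop
   vertex 2.3 2.8 4.7
   vertex 2.5 4.8 2.8
   vertex 0.4 2.6 3.9
  endloop
 endfacet
 facet normal -0.275 0.676 0.683
  outer loop
   vertex 2.3 2.8 4.7
   vertex 3.5 4.5 3.5
   vertex 2.5 4.8 2.8
  endloop
 endfacet
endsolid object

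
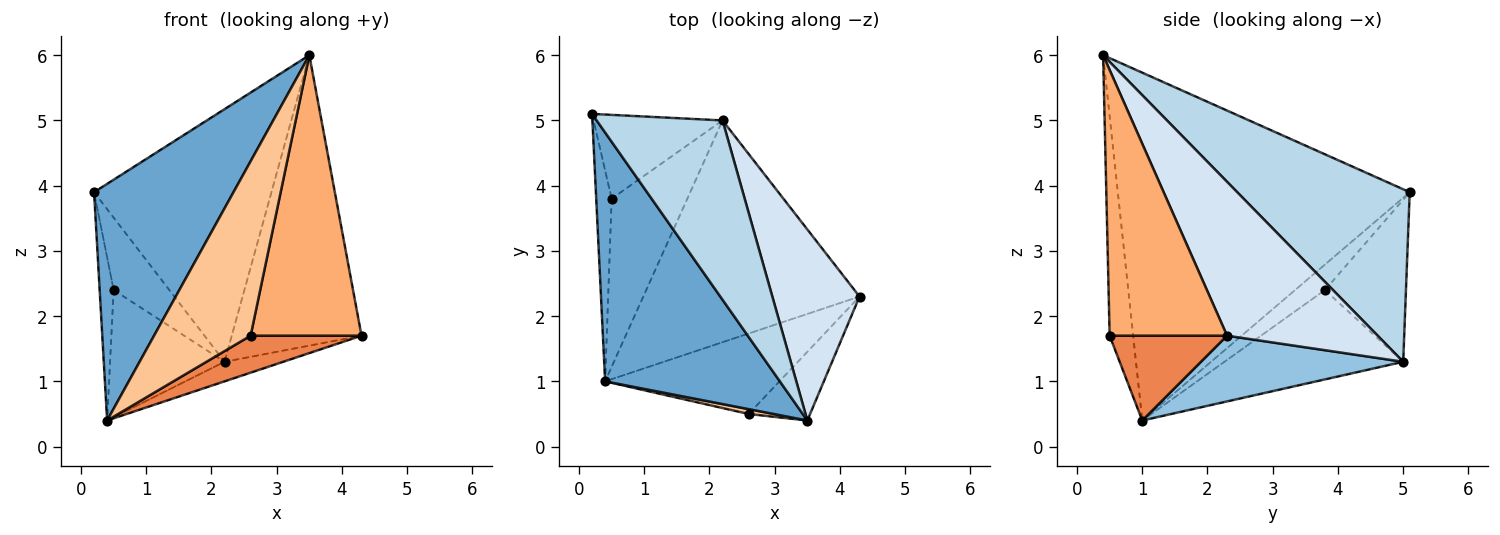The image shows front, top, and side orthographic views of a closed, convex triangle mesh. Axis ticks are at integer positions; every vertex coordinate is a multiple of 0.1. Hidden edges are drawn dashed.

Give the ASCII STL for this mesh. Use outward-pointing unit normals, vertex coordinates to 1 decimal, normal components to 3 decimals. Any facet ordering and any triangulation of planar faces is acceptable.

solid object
 facet normal -0.822 -0.393 0.413
  outer loop
   vertex 3.5 0.4 6.0
   vertex 0.2 5.1 3.9
   vertex 0.4 1.0 0.4
  endloop
 endfacet
 facet normal 0.290 0.084 -0.953
  outer loop
   vertex 2.2 5.0 1.3
   vertex 4.3 2.3 1.7
   vertex 0.4 1.0 0.4
  endloop
 endfacet
 facet normal 0.621 0.639 0.453
  outer loop
   vertex 2.2 5.0 1.3
   vertex 0.2 5.1 3.9
   vertex 3.5 0.4 6.0
  endloop
 endfacet
 facet normal 0.696 0.600 0.395
  outer loop
   vertex 2.2 5.0 1.3
   vertex 3.5 0.4 6.0
   vertex 4.3 2.3 1.7
  endloop
 endfacet
 facet normal 0.404 -0.382 -0.831
  outer loop
   vertex 2.6 0.5 1.7
   vertex 0.4 1.0 0.4
   vertex 4.3 2.3 1.7
  endloop
 endfacet
 facet normal 0.717 -0.677 -0.166
  outer loop
   vertex 2.6 0.5 1.7
   vertex 4.3 2.3 1.7
   vertex 3.5 0.4 6.0
  endloop
 endfacet
 facet normal -0.237 -0.971 0.027
  outer loop
   vertex 2.6 0.5 1.7
   vertex 3.5 0.4 6.0
   vertex 0.4 1.0 0.4
  endloop
 endfacet
 facet normal -0.794 0.372 -0.481
  outer loop
   vertex 0.5 3.8 2.4
   vertex 0.4 1.0 0.4
   vertex 0.2 5.1 3.9
  endloop
 endfacet
 facet normal -0.689 0.474 -0.548
  outer loop
   vertex 0.5 3.8 2.4
   vertex 0.2 5.1 3.9
   vertex 2.2 5.0 1.3
  endloop
 endfacet
 facet normal -0.686 0.439 -0.581
  outer loop
   vertex 0.5 3.8 2.4
   vertex 2.2 5.0 1.3
   vertex 0.4 1.0 0.4
  endloop
 endfacet
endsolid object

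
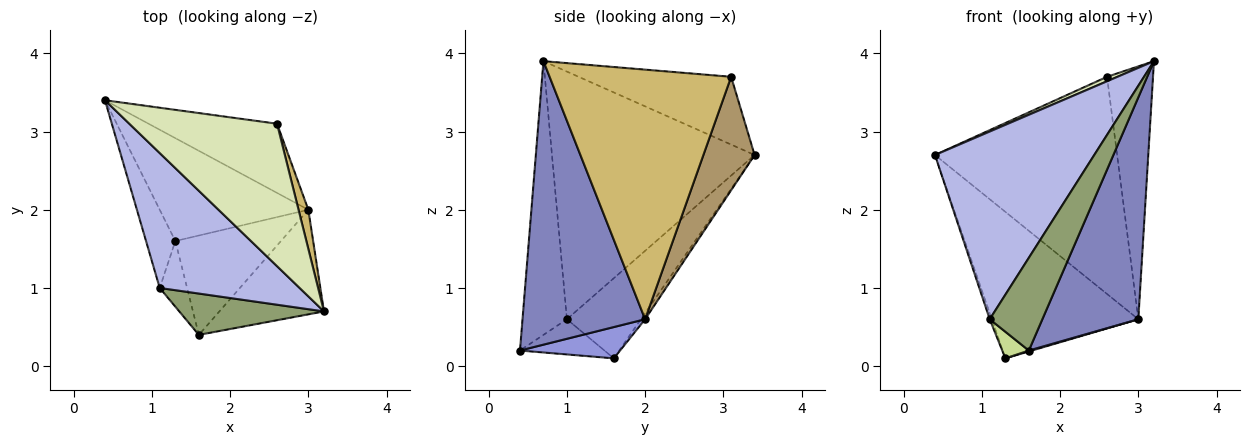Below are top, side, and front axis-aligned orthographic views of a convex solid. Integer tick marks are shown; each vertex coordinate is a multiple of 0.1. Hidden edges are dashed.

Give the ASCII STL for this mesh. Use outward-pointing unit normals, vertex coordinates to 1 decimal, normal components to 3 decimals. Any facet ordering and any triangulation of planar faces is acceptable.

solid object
 facet normal -0.024 0.818 -0.575
  outer loop
   vertex 3.0 2.0 0.6
   vertex 1.3 1.6 0.1
   vertex 0.4 3.4 2.7
  endloop
 endfacet
 facet normal 0.756 -0.592 -0.279
  outer loop
   vertex 3.0 2.0 0.6
   vertex 3.2 0.7 3.9
   vertex 1.6 0.4 0.2
  endloop
 endfacet
 facet normal 0.284 -0.009 -0.959
  outer loop
   vertex 3.0 2.0 0.6
   vertex 1.6 0.4 0.2
   vertex 1.3 1.6 0.1
  endloop
 endfacet
 facet normal -0.719 -0.565 0.406
  outer loop
   vertex 1.1 1.0 0.6
   vertex 3.2 0.7 3.9
   vertex 0.4 3.4 2.7
  endloop
 endfacet
 facet normal -0.610 -0.724 0.323
  outer loop
   vertex 1.1 1.0 0.6
   vertex 1.6 0.4 0.2
   vertex 3.2 0.7 3.9
  endloop
 endfacet
 facet normal -0.939 0.027 -0.343
  outer loop
   vertex 1.1 1.0 0.6
   vertex 0.4 3.4 2.7
   vertex 1.3 1.6 0.1
  endloop
 endfacet
 facet normal -0.766 -0.241 -0.596
  outer loop
   vertex 1.1 1.0 0.6
   vertex 1.3 1.6 0.1
   vertex 1.6 0.4 0.2
  endloop
 endfacet
 facet normal -0.417 -0.029 0.909
  outer loop
   vertex 2.6 3.1 3.7
   vertex 0.4 3.4 2.7
   vertex 3.2 0.7 3.9
  endloop
 endfacet
 facet normal 0.259 0.920 -0.293
  outer loop
   vertex 2.6 3.1 3.7
   vertex 3.0 2.0 0.6
   vertex 0.4 3.4 2.7
  endloop
 endfacet
 facet normal 0.969 0.245 0.038
  outer loop
   vertex 2.6 3.1 3.7
   vertex 3.2 0.7 3.9
   vertex 3.0 2.0 0.6
  endloop
 endfacet
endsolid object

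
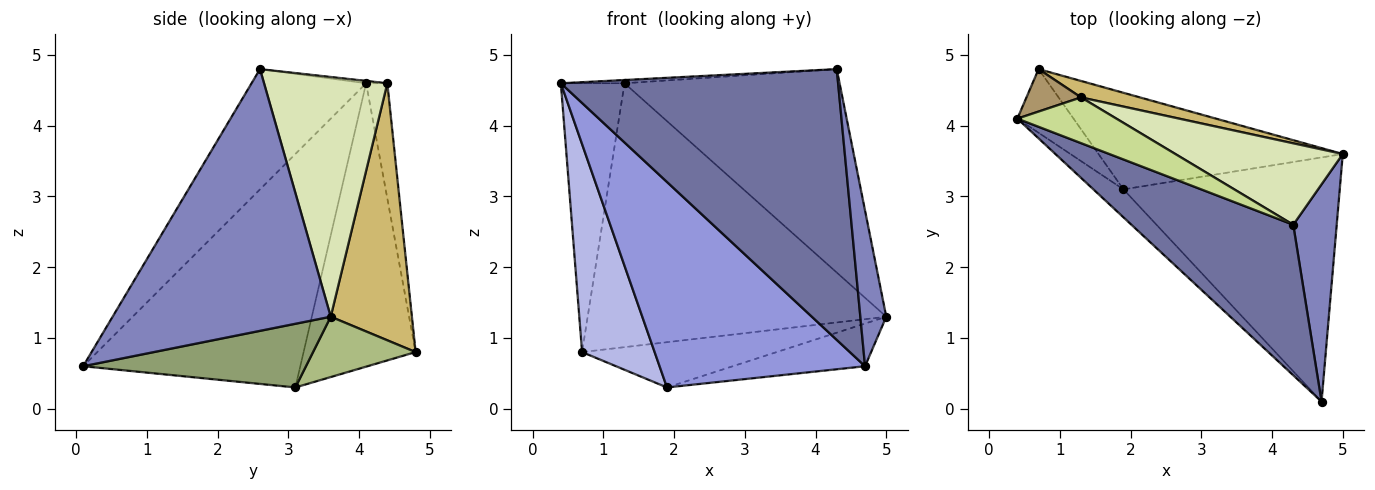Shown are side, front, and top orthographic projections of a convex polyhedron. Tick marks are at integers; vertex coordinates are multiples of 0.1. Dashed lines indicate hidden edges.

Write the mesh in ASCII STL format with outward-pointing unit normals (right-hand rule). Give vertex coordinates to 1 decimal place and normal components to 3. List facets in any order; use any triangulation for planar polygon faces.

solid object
 facet normal -0.340 -0.822 0.457
  outer loop
   vertex 4.3 2.6 4.8
   vertex 0.4 4.1 4.6
   vertex 4.7 0.1 0.6
  endloop
 endfacet
 facet normal 0.980 -0.117 0.163
  outer loop
   vertex 4.3 2.6 4.8
   vertex 4.7 0.1 0.6
   vertex 5.0 3.6 1.3
  endloop
 endfacet
 facet normal -0.723 -0.684 -0.093
  outer loop
   vertex 1.9 3.1 0.3
   vertex 4.7 0.1 0.6
   vertex 0.4 4.1 4.6
  endloop
 endfacet
 facet normal -0.828 -0.536 -0.164
  outer loop
   vertex 1.9 3.1 0.3
   vertex 0.4 4.1 4.6
   vertex 0.7 4.8 0.8
  endloop
 endfacet
 facet normal 0.279 0.165 -0.946
  outer loop
   vertex 1.9 3.1 0.3
   vertex 5.0 3.6 1.3
   vertex 4.7 0.1 0.6
  endloop
 endfacet
 facet normal 0.218 0.414 -0.884
  outer loop
   vertex 1.9 3.1 0.3
   vertex 0.7 4.8 0.8
   vertex 5.0 3.6 1.3
  endloop
 endfacet
 facet normal -0.024 0.071 0.997
  outer loop
   vertex 1.3 4.4 4.6
   vertex 0.4 4.1 4.6
   vertex 4.3 2.6 4.8
  endloop
 endfacet
 facet normal 0.470 0.820 0.328
  outer loop
   vertex 1.3 4.4 4.6
   vertex 4.3 2.6 4.8
   vertex 5.0 3.6 1.3
  endloop
 endfacet
 facet normal -0.313 0.938 0.148
  outer loop
   vertex 1.3 4.4 4.6
   vertex 0.7 4.8 0.8
   vertex 0.4 4.1 4.6
  endloop
 endfacet
 facet normal 0.262 0.963 0.060
  outer loop
   vertex 1.3 4.4 4.6
   vertex 5.0 3.6 1.3
   vertex 0.7 4.8 0.8
  endloop
 endfacet
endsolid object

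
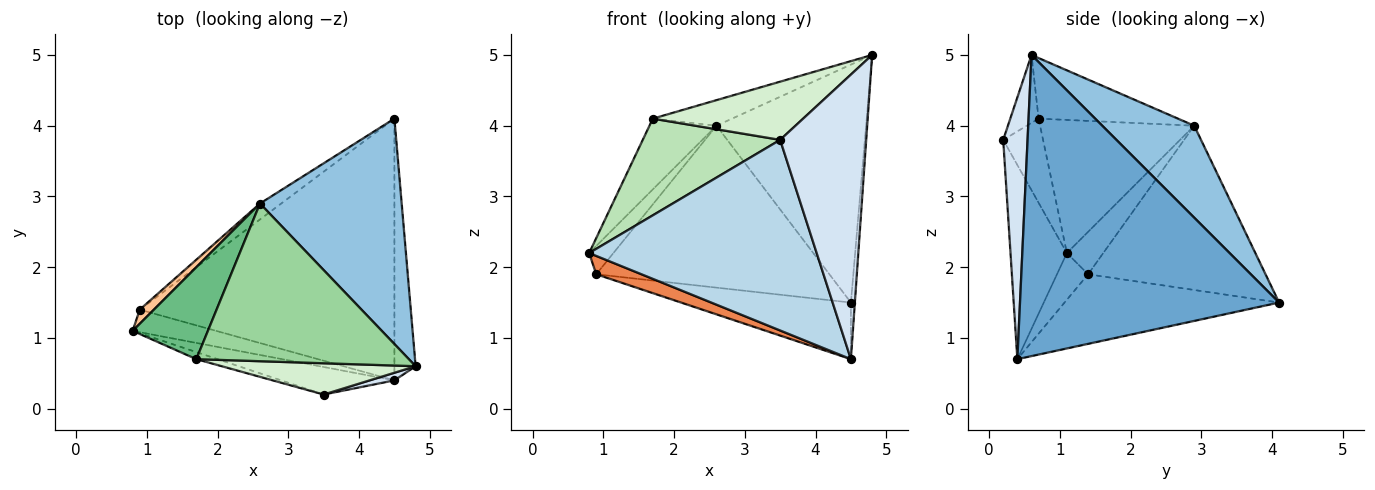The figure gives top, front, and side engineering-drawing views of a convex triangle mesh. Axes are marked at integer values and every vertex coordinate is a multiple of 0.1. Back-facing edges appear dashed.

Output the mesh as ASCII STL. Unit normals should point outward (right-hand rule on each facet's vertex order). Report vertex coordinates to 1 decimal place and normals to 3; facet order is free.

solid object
 facet normal 0.997 0.015 -0.070
  outer loop
   vertex 4.5 0.4 0.7
   vertex 4.5 4.1 1.5
   vertex 4.8 0.6 5.0
  endloop
 endfacet
 facet normal 0.408 0.663 0.628
  outer loop
   vertex 2.6 2.9 4.0
   vertex 4.8 0.6 5.0
   vertex 4.5 4.1 1.5
  endloop
 endfacet
 facet normal -0.238 -0.961 -0.139
  outer loop
   vertex 3.5 0.2 3.8
   vertex 0.8 1.1 2.2
   vertex 4.5 0.4 0.7
  endloop
 endfacet
 facet normal 0.272 -0.962 0.026
  outer loop
   vertex 3.5 0.2 3.8
   vertex 4.5 0.4 0.7
   vertex 4.8 0.6 5.0
  endloop
 endfacet
 facet normal -0.398 -0.579 -0.712
  outer loop
   vertex 0.9 1.4 1.9
   vertex 4.5 0.4 0.7
   vertex 0.8 1.1 2.2
  endloop
 endfacet
 facet normal -0.258 0.204 -0.944
  outer loop
   vertex 0.9 1.4 1.9
   vertex 4.5 4.1 1.5
   vertex 4.5 0.4 0.7
  endloop
 endfacet
 facet normal -0.802 0.535 0.267
  outer loop
   vertex 0.9 1.4 1.9
   vertex 0.8 1.1 2.2
   vertex 2.6 2.9 4.0
  endloop
 endfacet
 facet normal -0.604 0.793 -0.078
  outer loop
   vertex 0.9 1.4 1.9
   vertex 2.6 2.9 4.0
   vertex 4.5 4.1 1.5
  endloop
 endfacet
 facet normal -0.814 0.354 0.460
  outer loop
   vertex 1.7 0.7 4.1
   vertex 2.6 2.9 4.0
   vertex 0.8 1.1 2.2
  endloop
 endfacet
 facet normal -0.271 0.154 0.950
  outer loop
   vertex 1.7 0.7 4.1
   vertex 4.8 0.6 5.0
   vertex 2.6 2.9 4.0
  endloop
 endfacet
 facet normal -0.278 -0.958 -0.070
  outer loop
   vertex 1.7 0.7 4.1
   vertex 0.8 1.1 2.2
   vertex 3.5 0.2 3.8
  endloop
 endfacet
 facet normal -0.164 -0.869 0.467
  outer loop
   vertex 1.7 0.7 4.1
   vertex 3.5 0.2 3.8
   vertex 4.8 0.6 5.0
  endloop
 endfacet
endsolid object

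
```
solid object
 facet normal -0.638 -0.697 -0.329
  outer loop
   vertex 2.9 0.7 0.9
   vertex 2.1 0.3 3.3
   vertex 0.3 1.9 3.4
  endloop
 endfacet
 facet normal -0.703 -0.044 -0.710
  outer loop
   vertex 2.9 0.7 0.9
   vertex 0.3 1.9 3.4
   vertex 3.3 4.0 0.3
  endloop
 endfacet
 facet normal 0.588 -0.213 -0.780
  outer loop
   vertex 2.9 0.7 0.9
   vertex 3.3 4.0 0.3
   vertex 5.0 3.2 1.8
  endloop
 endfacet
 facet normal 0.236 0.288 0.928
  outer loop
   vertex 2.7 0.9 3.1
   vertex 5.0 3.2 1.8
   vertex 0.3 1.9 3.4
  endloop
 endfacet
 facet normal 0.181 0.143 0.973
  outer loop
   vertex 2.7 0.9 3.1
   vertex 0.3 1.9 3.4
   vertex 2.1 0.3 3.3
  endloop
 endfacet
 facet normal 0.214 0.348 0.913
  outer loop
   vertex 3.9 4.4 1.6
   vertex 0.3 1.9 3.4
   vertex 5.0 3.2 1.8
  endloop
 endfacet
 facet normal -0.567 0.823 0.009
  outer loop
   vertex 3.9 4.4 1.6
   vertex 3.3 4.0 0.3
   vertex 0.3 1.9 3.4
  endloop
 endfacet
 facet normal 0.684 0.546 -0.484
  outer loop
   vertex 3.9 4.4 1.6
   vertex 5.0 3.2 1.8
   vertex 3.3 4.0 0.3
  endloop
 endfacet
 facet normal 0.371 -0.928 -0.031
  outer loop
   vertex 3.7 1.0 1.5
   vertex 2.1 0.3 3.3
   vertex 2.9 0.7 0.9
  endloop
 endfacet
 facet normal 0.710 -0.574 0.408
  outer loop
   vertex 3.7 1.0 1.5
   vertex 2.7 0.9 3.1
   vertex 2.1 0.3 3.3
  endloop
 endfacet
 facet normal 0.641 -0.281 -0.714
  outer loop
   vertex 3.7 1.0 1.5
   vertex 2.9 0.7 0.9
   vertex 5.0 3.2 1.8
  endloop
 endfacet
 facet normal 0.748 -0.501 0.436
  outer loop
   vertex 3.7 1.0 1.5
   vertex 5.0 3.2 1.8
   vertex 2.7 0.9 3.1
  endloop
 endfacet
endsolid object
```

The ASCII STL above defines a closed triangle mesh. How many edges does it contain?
18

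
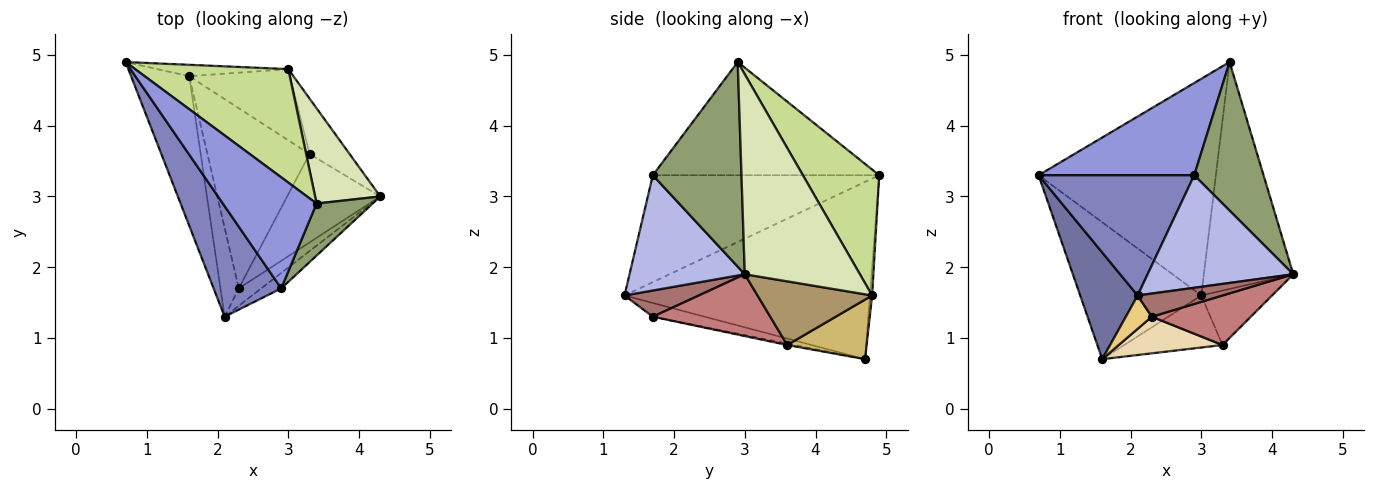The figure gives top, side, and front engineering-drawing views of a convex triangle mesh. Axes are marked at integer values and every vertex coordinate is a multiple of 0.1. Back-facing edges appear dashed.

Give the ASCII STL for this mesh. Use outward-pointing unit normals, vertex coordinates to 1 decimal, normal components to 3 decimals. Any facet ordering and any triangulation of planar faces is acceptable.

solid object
 facet normal -0.928 -0.217 -0.304
  outer loop
   vertex 1.6 4.7 0.7
   vertex 2.1 1.3 1.6
   vertex 0.7 4.9 3.3
  endloop
 endfacet
 facet normal -0.731 -0.502 0.462
  outer loop
   vertex 2.9 1.7 3.3
   vertex 0.7 4.9 3.3
   vertex 2.1 1.3 1.6
  endloop
 endfacet
 facet normal -0.681 -0.468 0.564
  outer loop
   vertex 2.9 1.7 3.3
   vertex 3.4 2.9 4.9
   vertex 0.7 4.9 3.3
  endloop
 endfacet
 facet normal 0.617 -0.780 -0.107
  outer loop
   vertex 2.9 1.7 3.3
   vertex 2.1 1.3 1.6
   vertex 4.3 3.0 1.9
  endloop
 endfacet
 facet normal 0.770 -0.602 0.211
  outer loop
   vertex 2.9 1.7 3.3
   vertex 4.3 3.0 1.9
   vertex 3.4 2.9 4.9
  endloop
 endfacet
 facet normal -0.018 0.996 -0.083
  outer loop
   vertex 3.0 4.8 1.6
   vertex 1.6 4.7 0.7
   vertex 0.7 4.9 3.3
  endloop
 endfacet
 facet normal 0.356 0.828 0.433
  outer loop
   vertex 3.0 4.8 1.6
   vertex 0.7 4.9 3.3
   vertex 3.4 2.9 4.9
  endloop
 endfacet
 facet normal 0.765 0.594 0.249
  outer loop
   vertex 3.0 4.8 1.6
   vertex 3.4 2.9 4.9
   vertex 4.3 3.0 1.9
  endloop
 endfacet
 facet normal 0.750 0.463 -0.472
  outer loop
   vertex 3.3 3.6 0.9
   vertex 3.0 4.8 1.6
   vertex 4.3 3.0 1.9
  endloop
 endfacet
 facet normal 0.430 0.533 -0.729
  outer loop
   vertex 3.3 3.6 0.9
   vertex 1.6 4.7 0.7
   vertex 3.0 4.8 1.6
  endloop
 endfacet
 facet normal -0.575 -0.287 -0.766
  outer loop
   vertex 2.3 1.7 1.3
   vertex 2.1 1.3 1.6
   vertex 1.6 4.7 0.7
  endloop
 endfacet
 facet normal -0.014 -0.199 -0.980
  outer loop
   vertex 2.3 1.7 1.3
   vertex 1.6 4.7 0.7
   vertex 3.3 3.6 0.9
  endloop
 endfacet
 facet normal 0.573 -0.655 -0.492
  outer loop
   vertex 2.3 1.7 1.3
   vertex 4.3 3.0 1.9
   vertex 2.1 1.3 1.6
  endloop
 endfacet
 facet normal 0.501 -0.423 -0.755
  outer loop
   vertex 2.3 1.7 1.3
   vertex 3.3 3.6 0.9
   vertex 4.3 3.0 1.9
  endloop
 endfacet
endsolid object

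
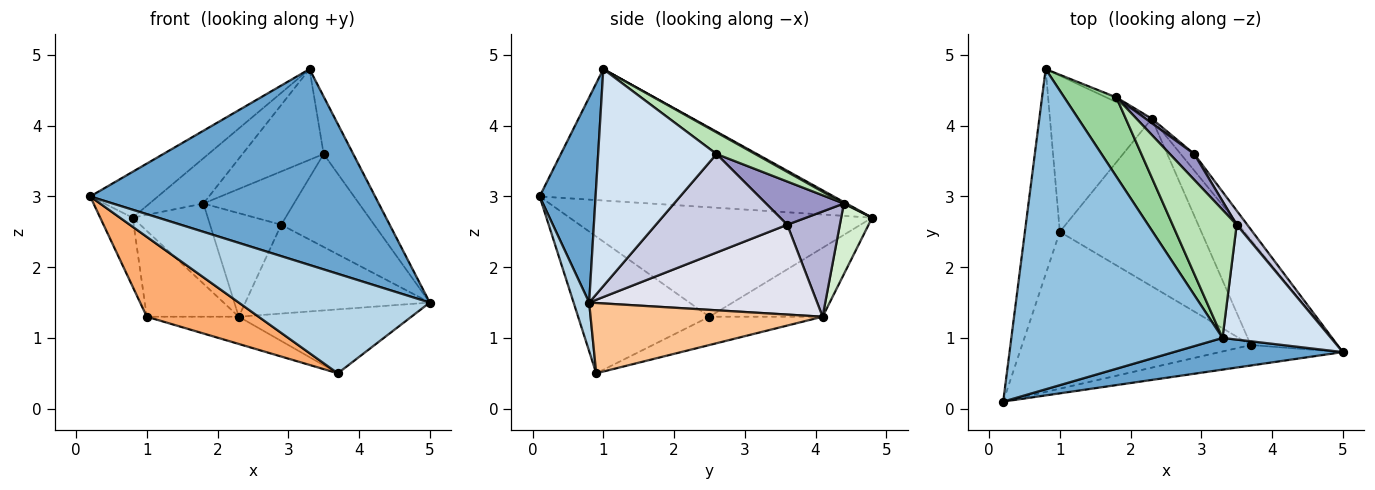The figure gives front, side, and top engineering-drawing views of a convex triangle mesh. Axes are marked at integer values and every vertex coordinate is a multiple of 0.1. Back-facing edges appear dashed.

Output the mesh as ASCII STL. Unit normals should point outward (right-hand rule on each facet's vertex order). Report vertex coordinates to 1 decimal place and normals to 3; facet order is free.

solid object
 facet normal 0.190 -0.969 0.157
  outer loop
   vertex 3.3 1.0 4.8
   vertex 0.2 0.1 3.0
   vertex 5.0 0.8 1.5
  endloop
 endfacet
 facet normal -0.524 0.121 0.843
  outer loop
   vertex 3.3 1.0 4.8
   vertex 0.8 4.8 2.7
   vertex 0.2 0.1 3.0
  endloop
 endfacet
 facet normal 0.080 -0.976 -0.201
  outer loop
   vertex 3.7 0.9 0.5
   vertex 5.0 0.8 1.5
   vertex 0.2 0.1 3.0
  endloop
 endfacet
 facet normal 0.873 0.218 0.436
  outer loop
   vertex 3.5 2.6 3.6
   vertex 3.3 1.0 4.8
   vertex 5.0 0.8 1.5
  endloop
 endfacet
 facet normal -0.948 0.102 -0.302
  outer loop
   vertex 1.0 2.5 1.3
   vertex 0.2 0.1 3.0
   vertex 0.8 4.8 2.7
  endloop
 endfacet
 facet normal -0.470 -0.400 -0.786
  outer loop
   vertex 1.0 2.5 1.3
   vertex 3.7 0.9 0.5
   vertex 0.2 0.1 3.0
  endloop
 endfacet
 facet normal 0.572 0.426 -0.701
  outer loop
   vertex 2.3 4.1 1.3
   vertex 5.0 0.8 1.5
   vertex 3.7 0.9 0.5
  endloop
 endfacet
 facet normal -0.510 0.414 -0.754
  outer loop
   vertex 2.3 4.1 1.3
   vertex 1.0 2.5 1.3
   vertex 0.8 4.8 2.7
  endloop
 endfacet
 facet normal -0.194 0.157 -0.968
  outer loop
   vertex 2.3 4.1 1.3
   vertex 3.7 0.9 0.5
   vertex 1.0 2.5 1.3
  endloop
 endfacet
 facet normal 0.025 0.496 0.868
  outer loop
   vertex 1.8 4.4 2.9
   vertex 0.8 4.8 2.7
   vertex 3.3 1.0 4.8
  endloop
 endfacet
 facet normal 0.266 0.557 0.787
  outer loop
   vertex 1.8 4.4 2.9
   vertex 3.3 1.0 4.8
   vertex 3.5 2.6 3.6
  endloop
 endfacet
 facet normal 0.380 0.923 -0.054
  outer loop
   vertex 1.8 4.4 2.9
   vertex 2.3 4.1 1.3
   vertex 0.8 4.8 2.7
  endloop
 endfacet
 facet normal 0.612 0.712 0.345
  outer loop
   vertex 2.9 3.6 2.6
   vertex 1.8 4.4 2.9
   vertex 3.5 2.6 3.6
  endloop
 endfacet
 facet normal 0.594 0.804 0.035
  outer loop
   vertex 2.9 3.6 2.6
   vertex 2.3 4.1 1.3
   vertex 1.8 4.4 2.9
  endloop
 endfacet
 facet normal 0.813 0.575 0.088
  outer loop
   vertex 2.9 3.6 2.6
   vertex 3.5 2.6 3.6
   vertex 5.0 0.8 1.5
  endloop
 endfacet
 facet normal 0.772 0.625 -0.116
  outer loop
   vertex 2.9 3.6 2.6
   vertex 5.0 0.8 1.5
   vertex 2.3 4.1 1.3
  endloop
 endfacet
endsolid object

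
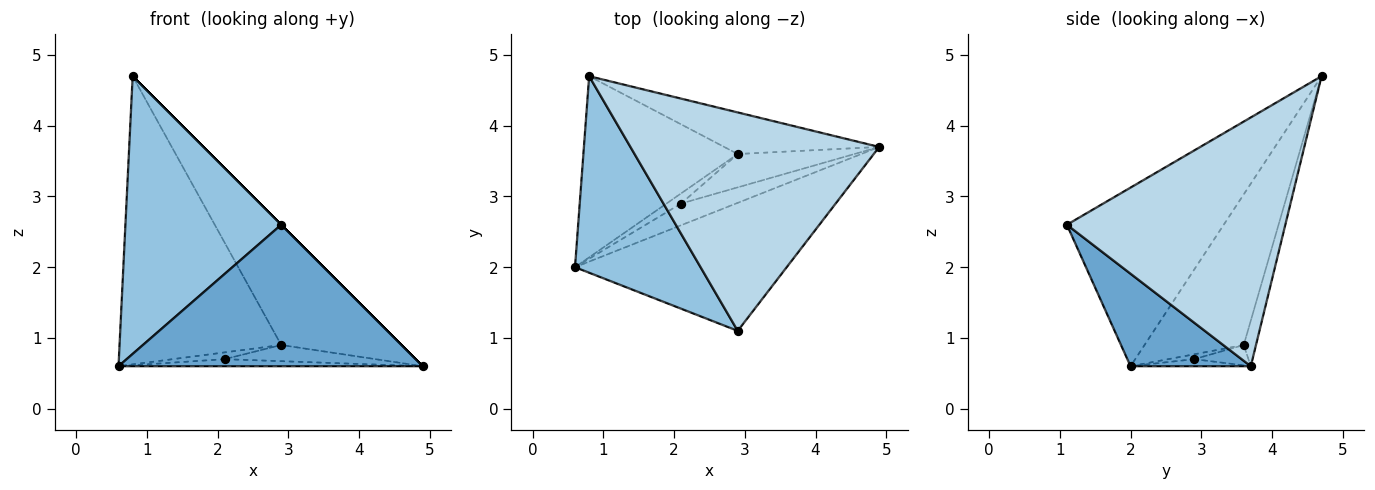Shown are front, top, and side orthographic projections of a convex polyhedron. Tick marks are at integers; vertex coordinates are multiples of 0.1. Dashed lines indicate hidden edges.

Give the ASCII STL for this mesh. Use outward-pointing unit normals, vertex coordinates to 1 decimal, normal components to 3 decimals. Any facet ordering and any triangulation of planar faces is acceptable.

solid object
 facet normal 0.281 -0.712 -0.644
  outer loop
   vertex 2.9 1.1 2.6
   vertex 0.6 2.0 0.6
   vertex 4.9 3.7 0.6
  endloop
 endfacet
 facet normal -0.635 -0.631 0.446
  outer loop
   vertex 2.9 1.1 2.6
   vertex 0.8 4.7 4.7
   vertex 0.6 2.0 0.6
  endloop
 endfacet
 facet normal 0.707 0.000 0.707
  outer loop
   vertex 2.9 1.1 2.6
   vertex 4.9 3.7 0.6
   vertex 0.8 4.7 4.7
  endloop
 endfacet
 facet normal -0.461 0.751 -0.472
  outer loop
   vertex 2.9 3.6 0.9
   vertex 0.6 2.0 0.6
   vertex 0.8 4.7 4.7
  endloop
 endfacet
 facet normal -0.096 0.941 -0.325
  outer loop
   vertex 2.9 3.6 0.9
   vertex 0.8 4.7 4.7
   vertex 4.9 3.7 0.6
  endloop
 endfacet
 facet normal -0.122 0.307 -0.944
  outer loop
   vertex 2.1 2.9 0.7
   vertex 4.9 3.7 0.6
   vertex 0.6 2.0 0.6
  endloop
 endfacet
 facet normal -0.267 0.535 -0.802
  outer loop
   vertex 2.1 2.9 0.7
   vertex 0.6 2.0 0.6
   vertex 2.9 3.6 0.9
  endloop
 endfacet
 facet normal -0.155 0.431 -0.889
  outer loop
   vertex 2.1 2.9 0.7
   vertex 2.9 3.6 0.9
   vertex 4.9 3.7 0.6
  endloop
 endfacet
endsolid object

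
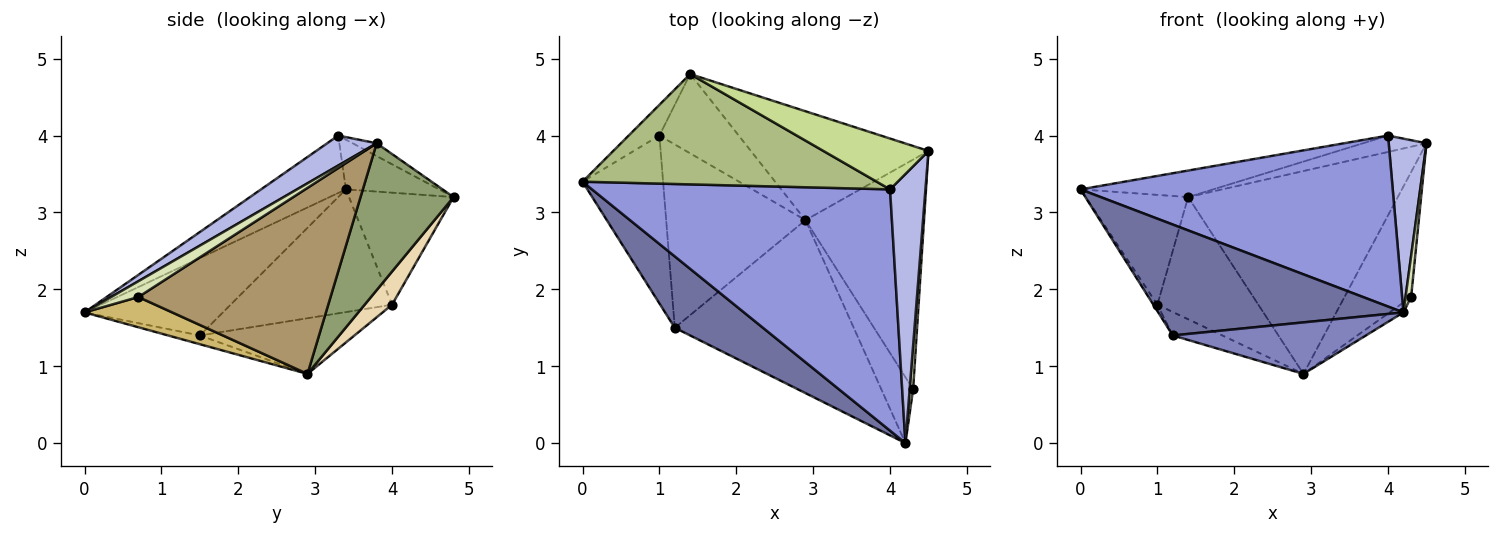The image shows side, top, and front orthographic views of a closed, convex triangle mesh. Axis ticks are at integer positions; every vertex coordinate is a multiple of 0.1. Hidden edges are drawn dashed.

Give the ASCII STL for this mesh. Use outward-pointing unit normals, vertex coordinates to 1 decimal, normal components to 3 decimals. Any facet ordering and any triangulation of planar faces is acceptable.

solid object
 facet normal -0.429 -0.760 0.489
  outer loop
   vertex 1.2 1.5 1.4
   vertex 4.2 0.0 1.7
   vertex 0.0 3.4 3.3
  endloop
 endfacet
 facet normal -0.047 -0.285 -0.957
  outer loop
   vertex 1.2 1.5 1.4
   vertex 2.9 2.9 0.9
   vertex 4.2 0.0 1.7
  endloop
 endfacet
 facet normal -0.155 -0.571 0.806
  outer loop
   vertex 4.0 3.3 4.0
   vertex 0.0 3.4 3.3
   vertex 4.2 0.0 1.7
  endloop
 endfacet
 facet normal 0.579 -0.442 0.685
  outer loop
   vertex 4.0 3.3 4.0
   vertex 4.2 0.0 1.7
   vertex 4.5 3.8 3.9
  endloop
 endfacet
 facet normal 0.364 0.821 -0.440
  outer loop
   vertex 1.4 4.8 3.2
   vertex 4.5 3.8 3.9
   vertex 2.9 2.9 0.9
  endloop
 endfacet
 facet normal -0.162 0.231 0.959
  outer loop
   vertex 1.4 4.8 3.2
   vertex 0.0 3.4 3.3
   vertex 4.0 3.3 4.0
  endloop
 endfacet
 facet normal -0.115 0.304 0.946
  outer loop
   vertex 1.4 4.8 3.2
   vertex 4.0 3.3 4.0
   vertex 4.5 3.8 3.9
  endloop
 endfacet
 facet normal 0.958 -0.197 0.209
  outer loop
   vertex 4.3 0.7 1.9
   vertex 4.5 3.8 3.9
   vertex 4.2 0.0 1.7
  endloop
 endfacet
 facet normal 0.809 0.281 -0.516
  outer loop
   vertex 4.3 0.7 1.9
   vertex 2.9 2.9 0.9
   vertex 4.5 3.8 3.9
  endloop
 endfacet
 facet normal 0.685 0.108 -0.721
  outer loop
   vertex 4.3 0.7 1.9
   vertex 4.2 0.0 1.7
   vertex 2.9 2.9 0.9
  endloop
 endfacet
 facet normal -0.701 0.687 -0.192
  outer loop
   vertex 1.0 4.0 1.8
   vertex 0.0 3.4 3.3
   vertex 1.4 4.8 3.2
  endloop
 endfacet
 facet normal 0.222 0.818 -0.531
  outer loop
   vertex 1.0 4.0 1.8
   vertex 1.4 4.8 3.2
   vertex 2.9 2.9 0.9
  endloop
 endfacet
 facet normal -0.836 0.021 -0.549
  outer loop
   vertex 1.0 4.0 1.8
   vertex 1.2 1.5 1.4
   vertex 0.0 3.4 3.3
  endloop
 endfacet
 facet normal -0.368 0.118 -0.922
  outer loop
   vertex 1.0 4.0 1.8
   vertex 2.9 2.9 0.9
   vertex 1.2 1.5 1.4
  endloop
 endfacet
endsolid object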